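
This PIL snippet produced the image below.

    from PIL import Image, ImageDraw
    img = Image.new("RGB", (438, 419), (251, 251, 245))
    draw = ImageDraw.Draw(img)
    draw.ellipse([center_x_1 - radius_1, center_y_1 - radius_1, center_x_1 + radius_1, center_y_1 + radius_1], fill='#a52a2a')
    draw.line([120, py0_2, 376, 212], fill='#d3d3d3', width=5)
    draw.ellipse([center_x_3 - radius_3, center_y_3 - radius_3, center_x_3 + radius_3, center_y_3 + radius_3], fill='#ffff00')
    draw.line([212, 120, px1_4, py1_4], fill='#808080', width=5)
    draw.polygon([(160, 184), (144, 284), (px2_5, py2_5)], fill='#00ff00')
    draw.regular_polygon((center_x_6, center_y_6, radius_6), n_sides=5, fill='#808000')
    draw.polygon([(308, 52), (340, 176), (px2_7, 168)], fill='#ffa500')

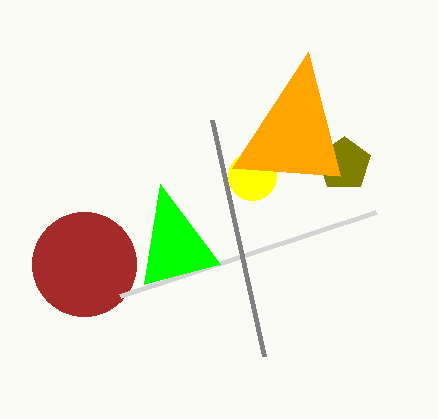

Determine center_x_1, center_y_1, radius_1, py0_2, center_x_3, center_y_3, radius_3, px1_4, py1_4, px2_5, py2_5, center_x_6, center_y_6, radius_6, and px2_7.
center_x_1 = 84, center_y_1 = 264, radius_1 = 52, py0_2 = 296, center_x_3 = 252, center_y_3 = 176, radius_3 = 24, px1_4 = 264, py1_4 = 356, px2_5 = 220, py2_5 = 264, center_x_6 = 344, center_y_6 = 164, radius_6 = 28, px2_7 = 232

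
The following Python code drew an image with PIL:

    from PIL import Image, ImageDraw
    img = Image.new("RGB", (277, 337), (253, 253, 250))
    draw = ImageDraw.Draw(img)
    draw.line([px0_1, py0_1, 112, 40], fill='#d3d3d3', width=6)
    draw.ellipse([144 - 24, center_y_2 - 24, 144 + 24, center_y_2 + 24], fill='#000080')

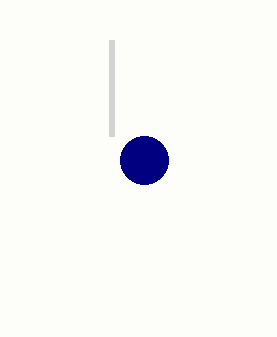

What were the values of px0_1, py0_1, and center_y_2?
px0_1 = 112; py0_1 = 136; center_y_2 = 160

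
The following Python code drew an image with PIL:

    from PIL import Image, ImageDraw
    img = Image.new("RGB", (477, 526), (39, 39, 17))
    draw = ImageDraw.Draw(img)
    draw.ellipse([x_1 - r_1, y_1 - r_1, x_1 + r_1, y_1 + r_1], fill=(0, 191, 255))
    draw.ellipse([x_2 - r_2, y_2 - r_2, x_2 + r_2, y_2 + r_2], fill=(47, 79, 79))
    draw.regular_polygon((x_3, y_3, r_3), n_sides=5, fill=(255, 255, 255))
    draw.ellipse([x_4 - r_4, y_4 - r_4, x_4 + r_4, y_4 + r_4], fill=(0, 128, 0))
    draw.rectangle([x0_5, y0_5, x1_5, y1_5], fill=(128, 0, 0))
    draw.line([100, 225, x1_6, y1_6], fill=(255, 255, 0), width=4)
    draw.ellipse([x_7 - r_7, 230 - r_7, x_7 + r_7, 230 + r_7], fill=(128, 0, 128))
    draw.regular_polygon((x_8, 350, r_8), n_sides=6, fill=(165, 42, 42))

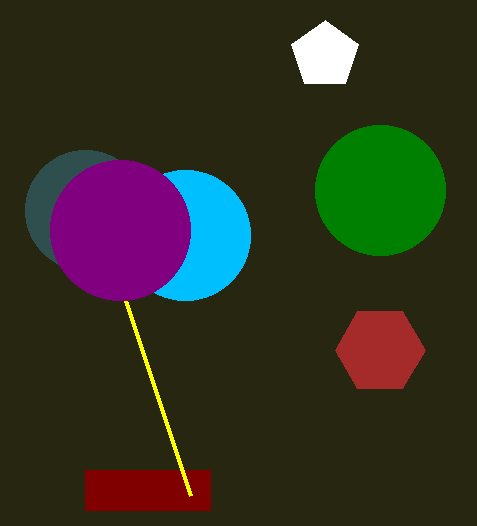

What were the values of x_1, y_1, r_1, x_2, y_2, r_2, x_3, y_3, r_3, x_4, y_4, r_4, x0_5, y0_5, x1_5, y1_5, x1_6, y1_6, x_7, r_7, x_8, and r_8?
x_1 = 185, y_1 = 235, r_1 = 65, x_2 = 85, y_2 = 210, r_2 = 60, x_3 = 325, y_3 = 55, r_3 = 35, x_4 = 380, y_4 = 190, r_4 = 65, x0_5 = 85, y0_5 = 470, x1_5 = 210, y1_5 = 510, x1_6 = 190, y1_6 = 495, x_7 = 120, r_7 = 70, x_8 = 380, r_8 = 45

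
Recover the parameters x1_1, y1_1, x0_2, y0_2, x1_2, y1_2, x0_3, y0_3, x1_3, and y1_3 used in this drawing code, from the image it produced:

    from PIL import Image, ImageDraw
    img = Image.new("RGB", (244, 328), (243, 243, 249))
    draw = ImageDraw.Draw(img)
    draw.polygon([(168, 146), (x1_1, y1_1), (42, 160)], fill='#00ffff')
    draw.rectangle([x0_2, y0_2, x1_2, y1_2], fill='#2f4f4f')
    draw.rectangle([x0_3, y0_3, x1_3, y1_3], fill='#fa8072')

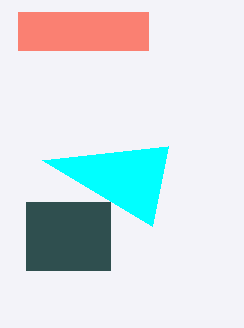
x1_1 = 152, y1_1 = 226, x0_2 = 26, y0_2 = 202, x1_2 = 110, y1_2 = 270, x0_3 = 18, y0_3 = 12, x1_3 = 148, y1_3 = 50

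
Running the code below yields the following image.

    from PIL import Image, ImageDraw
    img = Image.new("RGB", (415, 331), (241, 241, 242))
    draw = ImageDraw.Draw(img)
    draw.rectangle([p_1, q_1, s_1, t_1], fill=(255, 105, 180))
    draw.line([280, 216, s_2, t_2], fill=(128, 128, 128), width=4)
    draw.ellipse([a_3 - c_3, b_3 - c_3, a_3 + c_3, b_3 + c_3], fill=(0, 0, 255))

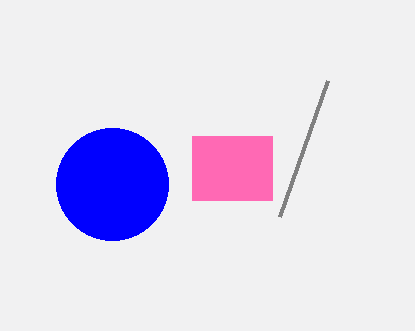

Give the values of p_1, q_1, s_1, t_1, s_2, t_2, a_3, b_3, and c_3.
p_1 = 192, q_1 = 136, s_1 = 272, t_1 = 200, s_2 = 328, t_2 = 80, a_3 = 112, b_3 = 184, c_3 = 56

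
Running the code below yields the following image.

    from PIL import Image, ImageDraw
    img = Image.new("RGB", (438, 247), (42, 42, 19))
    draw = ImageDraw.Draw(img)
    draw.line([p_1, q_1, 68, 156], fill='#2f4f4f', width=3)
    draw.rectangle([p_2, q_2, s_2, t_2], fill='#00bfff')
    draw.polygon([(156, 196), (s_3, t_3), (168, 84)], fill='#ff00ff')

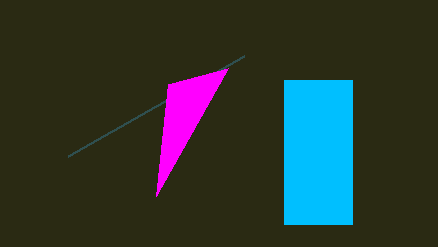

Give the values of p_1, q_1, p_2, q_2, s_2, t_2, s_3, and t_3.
p_1 = 244
q_1 = 56
p_2 = 284
q_2 = 80
s_2 = 352
t_2 = 224
s_3 = 228
t_3 = 68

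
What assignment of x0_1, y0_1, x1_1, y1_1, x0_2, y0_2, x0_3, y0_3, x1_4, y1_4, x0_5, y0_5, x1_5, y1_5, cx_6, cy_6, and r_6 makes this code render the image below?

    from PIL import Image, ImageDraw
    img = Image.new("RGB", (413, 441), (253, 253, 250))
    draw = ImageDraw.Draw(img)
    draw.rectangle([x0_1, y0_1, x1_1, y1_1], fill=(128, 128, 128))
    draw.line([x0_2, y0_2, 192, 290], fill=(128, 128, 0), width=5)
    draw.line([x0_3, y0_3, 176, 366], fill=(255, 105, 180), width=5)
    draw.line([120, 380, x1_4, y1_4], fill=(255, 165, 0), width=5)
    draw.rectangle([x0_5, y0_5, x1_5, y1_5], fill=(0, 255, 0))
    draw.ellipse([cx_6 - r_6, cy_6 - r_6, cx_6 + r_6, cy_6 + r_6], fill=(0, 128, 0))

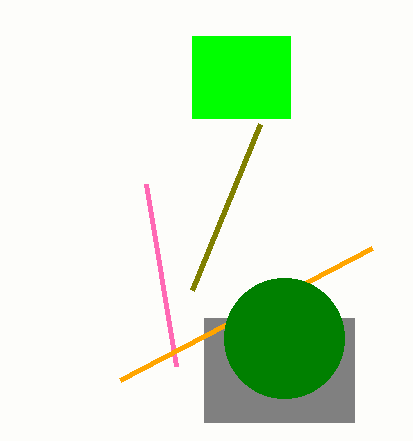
x0_1 = 204, y0_1 = 318, x1_1 = 354, y1_1 = 422, x0_2 = 260, y0_2 = 124, x0_3 = 146, y0_3 = 184, x1_4 = 372, y1_4 = 248, x0_5 = 192, y0_5 = 36, x1_5 = 290, y1_5 = 118, cx_6 = 284, cy_6 = 338, r_6 = 60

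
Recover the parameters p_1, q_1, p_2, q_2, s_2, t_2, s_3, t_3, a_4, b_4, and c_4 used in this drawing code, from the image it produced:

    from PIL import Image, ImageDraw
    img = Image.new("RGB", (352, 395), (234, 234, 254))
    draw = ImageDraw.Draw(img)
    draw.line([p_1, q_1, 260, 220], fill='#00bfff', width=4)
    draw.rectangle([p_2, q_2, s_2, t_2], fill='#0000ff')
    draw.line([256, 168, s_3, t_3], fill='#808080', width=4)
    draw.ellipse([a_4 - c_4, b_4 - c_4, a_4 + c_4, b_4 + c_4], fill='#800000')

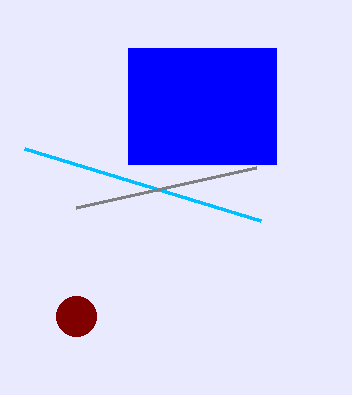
p_1 = 24, q_1 = 148, p_2 = 128, q_2 = 48, s_2 = 276, t_2 = 164, s_3 = 76, t_3 = 208, a_4 = 76, b_4 = 316, c_4 = 20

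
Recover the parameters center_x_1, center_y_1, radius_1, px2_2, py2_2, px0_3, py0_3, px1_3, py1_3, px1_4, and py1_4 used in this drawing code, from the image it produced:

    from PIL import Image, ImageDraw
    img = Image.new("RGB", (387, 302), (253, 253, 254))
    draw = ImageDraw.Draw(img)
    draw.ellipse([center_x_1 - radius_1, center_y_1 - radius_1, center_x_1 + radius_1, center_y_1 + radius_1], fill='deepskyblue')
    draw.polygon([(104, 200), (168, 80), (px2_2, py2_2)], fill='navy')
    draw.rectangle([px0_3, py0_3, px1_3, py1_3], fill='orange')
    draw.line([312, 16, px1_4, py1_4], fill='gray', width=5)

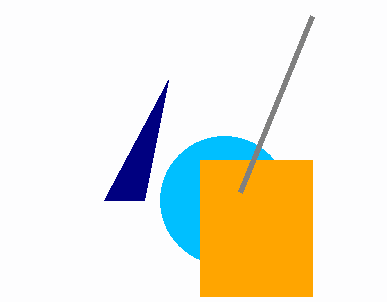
center_x_1 = 224; center_y_1 = 200; radius_1 = 64; px2_2 = 144; py2_2 = 200; px0_3 = 200; py0_3 = 160; px1_3 = 312; py1_3 = 296; px1_4 = 240; py1_4 = 192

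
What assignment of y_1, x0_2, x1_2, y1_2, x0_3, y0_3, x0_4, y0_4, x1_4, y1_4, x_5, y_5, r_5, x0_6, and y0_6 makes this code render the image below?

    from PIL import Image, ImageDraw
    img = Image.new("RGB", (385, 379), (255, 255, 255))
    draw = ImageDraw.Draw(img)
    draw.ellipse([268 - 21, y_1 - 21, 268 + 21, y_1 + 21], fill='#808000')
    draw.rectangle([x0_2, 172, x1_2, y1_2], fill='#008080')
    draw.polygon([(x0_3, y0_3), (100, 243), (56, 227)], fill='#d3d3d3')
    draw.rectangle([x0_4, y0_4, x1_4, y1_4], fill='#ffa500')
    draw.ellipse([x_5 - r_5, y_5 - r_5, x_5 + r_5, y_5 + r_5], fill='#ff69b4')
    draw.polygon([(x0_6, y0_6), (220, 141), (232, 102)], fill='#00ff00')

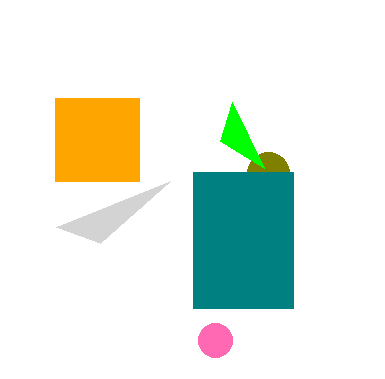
y_1 = 173
x0_2 = 193
x1_2 = 293
y1_2 = 308
x0_3 = 170
y0_3 = 181
x0_4 = 55
y0_4 = 98
x1_4 = 139
y1_4 = 181
x_5 = 215
y_5 = 340
r_5 = 17
x0_6 = 264
y0_6 = 168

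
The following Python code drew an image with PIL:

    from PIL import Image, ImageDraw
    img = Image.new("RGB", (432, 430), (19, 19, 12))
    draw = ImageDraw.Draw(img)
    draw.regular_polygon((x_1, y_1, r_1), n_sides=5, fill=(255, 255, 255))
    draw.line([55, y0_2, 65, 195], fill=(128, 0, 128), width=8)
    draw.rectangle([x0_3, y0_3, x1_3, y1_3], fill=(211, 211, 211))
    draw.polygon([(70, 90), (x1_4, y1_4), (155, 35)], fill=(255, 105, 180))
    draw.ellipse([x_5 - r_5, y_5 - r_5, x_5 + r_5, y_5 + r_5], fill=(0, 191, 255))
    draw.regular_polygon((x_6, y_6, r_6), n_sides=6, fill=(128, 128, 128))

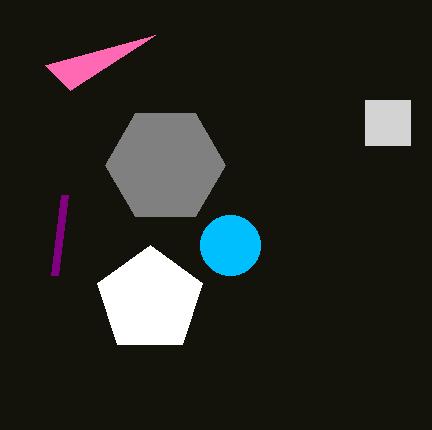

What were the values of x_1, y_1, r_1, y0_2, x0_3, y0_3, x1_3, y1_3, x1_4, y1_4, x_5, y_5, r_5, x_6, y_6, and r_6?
x_1 = 150; y_1 = 300; r_1 = 55; y0_2 = 275; x0_3 = 365; y0_3 = 100; x1_3 = 410; y1_3 = 145; x1_4 = 45; y1_4 = 65; x_5 = 230; y_5 = 245; r_5 = 30; x_6 = 165; y_6 = 165; r_6 = 60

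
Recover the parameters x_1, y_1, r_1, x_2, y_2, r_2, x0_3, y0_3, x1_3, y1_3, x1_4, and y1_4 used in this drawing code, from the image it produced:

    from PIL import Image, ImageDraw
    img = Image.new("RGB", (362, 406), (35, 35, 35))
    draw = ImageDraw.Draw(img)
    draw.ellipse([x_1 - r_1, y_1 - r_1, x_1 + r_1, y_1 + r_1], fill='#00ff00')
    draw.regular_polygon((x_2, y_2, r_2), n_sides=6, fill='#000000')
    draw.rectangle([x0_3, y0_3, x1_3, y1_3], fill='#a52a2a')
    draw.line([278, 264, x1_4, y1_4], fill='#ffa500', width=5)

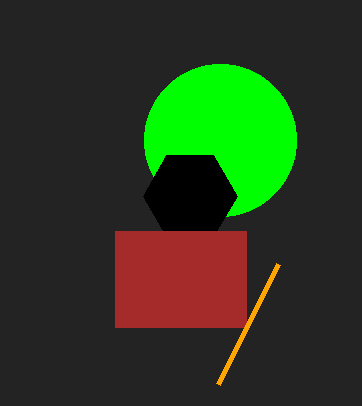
x_1 = 220, y_1 = 140, r_1 = 76, x_2 = 190, y_2 = 196, r_2 = 47, x0_3 = 115, y0_3 = 231, x1_3 = 246, y1_3 = 327, x1_4 = 218, y1_4 = 384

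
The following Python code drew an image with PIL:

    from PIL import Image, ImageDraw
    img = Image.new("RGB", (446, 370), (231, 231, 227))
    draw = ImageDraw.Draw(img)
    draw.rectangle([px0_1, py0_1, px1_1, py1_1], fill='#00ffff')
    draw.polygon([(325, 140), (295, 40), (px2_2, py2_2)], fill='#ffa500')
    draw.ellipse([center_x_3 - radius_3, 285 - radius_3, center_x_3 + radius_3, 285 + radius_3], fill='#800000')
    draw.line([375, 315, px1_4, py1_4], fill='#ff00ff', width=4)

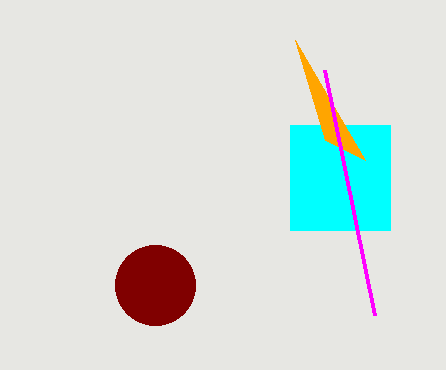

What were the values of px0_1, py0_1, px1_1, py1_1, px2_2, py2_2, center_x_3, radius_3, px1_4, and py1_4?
px0_1 = 290, py0_1 = 125, px1_1 = 390, py1_1 = 230, px2_2 = 365, py2_2 = 160, center_x_3 = 155, radius_3 = 40, px1_4 = 325, py1_4 = 70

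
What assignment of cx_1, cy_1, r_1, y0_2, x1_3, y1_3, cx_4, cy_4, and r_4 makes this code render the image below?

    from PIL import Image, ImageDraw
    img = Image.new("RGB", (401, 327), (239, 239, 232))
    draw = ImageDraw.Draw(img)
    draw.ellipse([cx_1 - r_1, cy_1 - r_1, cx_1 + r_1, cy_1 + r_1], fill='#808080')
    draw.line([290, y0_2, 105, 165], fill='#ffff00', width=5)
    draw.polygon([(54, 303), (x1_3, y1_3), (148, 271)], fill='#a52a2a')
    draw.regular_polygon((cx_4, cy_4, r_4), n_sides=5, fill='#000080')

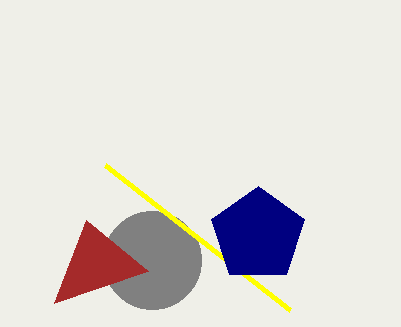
cx_1 = 152
cy_1 = 260
r_1 = 49
y0_2 = 310
x1_3 = 86
y1_3 = 220
cx_4 = 258
cy_4 = 235
r_4 = 49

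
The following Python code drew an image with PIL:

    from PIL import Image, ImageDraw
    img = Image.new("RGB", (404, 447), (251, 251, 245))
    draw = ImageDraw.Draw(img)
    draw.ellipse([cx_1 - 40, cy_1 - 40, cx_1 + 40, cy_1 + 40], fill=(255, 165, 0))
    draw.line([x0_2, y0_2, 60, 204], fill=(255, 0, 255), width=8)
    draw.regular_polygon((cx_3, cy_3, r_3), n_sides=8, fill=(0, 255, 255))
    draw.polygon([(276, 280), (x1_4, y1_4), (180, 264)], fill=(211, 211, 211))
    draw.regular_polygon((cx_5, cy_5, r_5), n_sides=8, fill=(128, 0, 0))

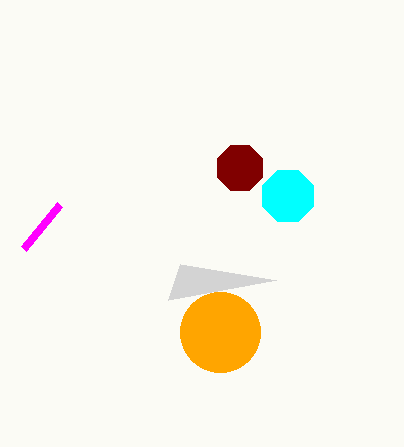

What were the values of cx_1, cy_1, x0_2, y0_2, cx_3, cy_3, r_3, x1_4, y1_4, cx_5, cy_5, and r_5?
cx_1 = 220; cy_1 = 332; x0_2 = 24; y0_2 = 248; cx_3 = 288; cy_3 = 196; r_3 = 28; x1_4 = 168; y1_4 = 300; cx_5 = 240; cy_5 = 168; r_5 = 24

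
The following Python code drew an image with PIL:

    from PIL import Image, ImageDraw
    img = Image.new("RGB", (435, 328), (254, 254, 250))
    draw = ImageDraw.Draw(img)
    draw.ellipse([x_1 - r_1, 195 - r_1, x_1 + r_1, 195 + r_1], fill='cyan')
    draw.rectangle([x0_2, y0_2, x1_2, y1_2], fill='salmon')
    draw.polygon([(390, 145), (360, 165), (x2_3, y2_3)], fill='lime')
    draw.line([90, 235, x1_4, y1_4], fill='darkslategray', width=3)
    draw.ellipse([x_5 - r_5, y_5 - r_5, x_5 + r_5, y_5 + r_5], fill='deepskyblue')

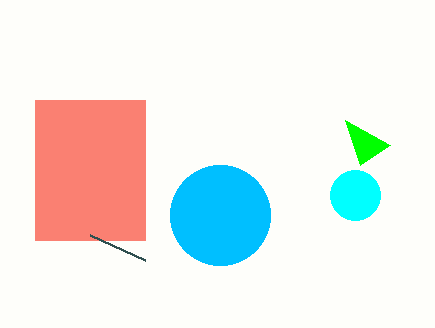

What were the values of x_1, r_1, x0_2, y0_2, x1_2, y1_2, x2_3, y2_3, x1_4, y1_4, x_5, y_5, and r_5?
x_1 = 355, r_1 = 25, x0_2 = 35, y0_2 = 100, x1_2 = 145, y1_2 = 240, x2_3 = 345, y2_3 = 120, x1_4 = 145, y1_4 = 260, x_5 = 220, y_5 = 215, r_5 = 50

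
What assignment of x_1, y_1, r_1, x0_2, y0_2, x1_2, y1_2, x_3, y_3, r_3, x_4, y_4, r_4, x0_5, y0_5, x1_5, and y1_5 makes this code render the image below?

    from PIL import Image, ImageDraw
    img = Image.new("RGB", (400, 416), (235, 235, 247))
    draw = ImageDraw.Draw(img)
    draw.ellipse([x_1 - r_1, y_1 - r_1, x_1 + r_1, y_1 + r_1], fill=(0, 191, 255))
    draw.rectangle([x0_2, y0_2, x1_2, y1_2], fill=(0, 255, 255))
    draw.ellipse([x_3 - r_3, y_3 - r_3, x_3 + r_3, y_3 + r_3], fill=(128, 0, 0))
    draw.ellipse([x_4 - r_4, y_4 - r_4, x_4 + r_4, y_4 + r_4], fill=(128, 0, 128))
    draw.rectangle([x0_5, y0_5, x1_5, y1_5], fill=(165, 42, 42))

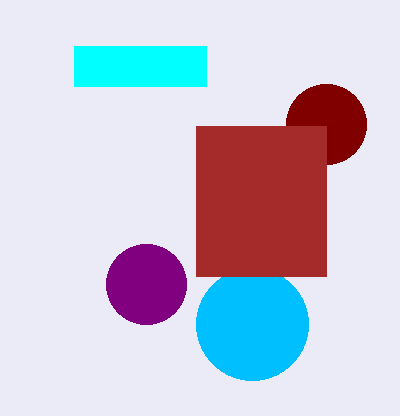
x_1 = 252; y_1 = 324; r_1 = 56; x0_2 = 74; y0_2 = 46; x1_2 = 206; y1_2 = 86; x_3 = 326; y_3 = 124; r_3 = 40; x_4 = 146; y_4 = 284; r_4 = 40; x0_5 = 196; y0_5 = 126; x1_5 = 326; y1_5 = 276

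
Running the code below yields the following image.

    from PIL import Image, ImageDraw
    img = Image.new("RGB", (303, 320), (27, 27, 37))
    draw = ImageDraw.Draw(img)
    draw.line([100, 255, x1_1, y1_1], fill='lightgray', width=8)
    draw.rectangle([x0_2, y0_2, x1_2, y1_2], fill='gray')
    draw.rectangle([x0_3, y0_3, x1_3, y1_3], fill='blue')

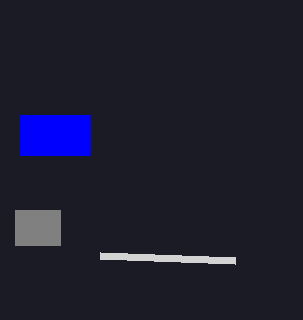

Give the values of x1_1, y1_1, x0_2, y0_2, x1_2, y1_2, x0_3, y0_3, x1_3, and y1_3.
x1_1 = 235; y1_1 = 260; x0_2 = 15; y0_2 = 210; x1_2 = 60; y1_2 = 245; x0_3 = 20; y0_3 = 115; x1_3 = 90; y1_3 = 155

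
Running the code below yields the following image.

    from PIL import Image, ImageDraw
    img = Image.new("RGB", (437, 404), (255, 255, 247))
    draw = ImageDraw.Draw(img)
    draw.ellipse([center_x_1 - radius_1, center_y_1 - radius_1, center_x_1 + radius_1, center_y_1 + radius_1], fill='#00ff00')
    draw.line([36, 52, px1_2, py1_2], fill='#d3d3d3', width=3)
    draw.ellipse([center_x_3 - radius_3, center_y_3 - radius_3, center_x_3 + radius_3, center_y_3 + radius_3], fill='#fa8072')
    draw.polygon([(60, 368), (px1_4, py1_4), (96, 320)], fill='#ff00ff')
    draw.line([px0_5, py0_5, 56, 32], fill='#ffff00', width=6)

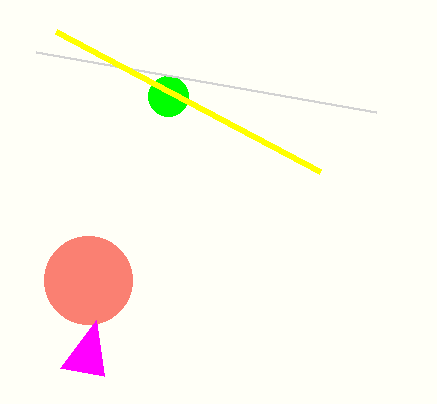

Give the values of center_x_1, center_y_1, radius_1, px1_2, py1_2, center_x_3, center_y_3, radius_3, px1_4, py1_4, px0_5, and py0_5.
center_x_1 = 168
center_y_1 = 96
radius_1 = 20
px1_2 = 376
py1_2 = 112
center_x_3 = 88
center_y_3 = 280
radius_3 = 44
px1_4 = 104
py1_4 = 376
px0_5 = 320
py0_5 = 172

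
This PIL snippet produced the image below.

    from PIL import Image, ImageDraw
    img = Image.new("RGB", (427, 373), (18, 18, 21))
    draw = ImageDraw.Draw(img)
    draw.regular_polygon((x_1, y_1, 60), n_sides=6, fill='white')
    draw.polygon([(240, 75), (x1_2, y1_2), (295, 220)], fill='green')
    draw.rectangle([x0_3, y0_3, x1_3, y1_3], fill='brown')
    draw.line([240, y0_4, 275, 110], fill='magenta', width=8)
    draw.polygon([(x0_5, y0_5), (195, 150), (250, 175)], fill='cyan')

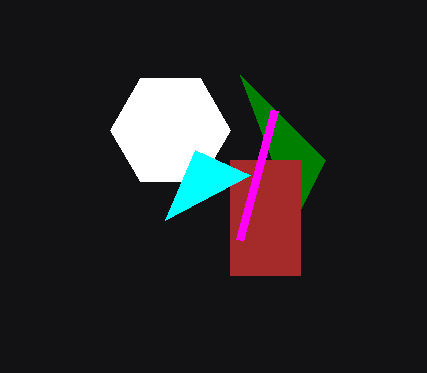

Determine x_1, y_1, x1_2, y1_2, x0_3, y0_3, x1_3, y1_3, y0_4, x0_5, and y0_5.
x_1 = 170; y_1 = 130; x1_2 = 325; y1_2 = 160; x0_3 = 230; y0_3 = 160; x1_3 = 300; y1_3 = 275; y0_4 = 240; x0_5 = 165; y0_5 = 220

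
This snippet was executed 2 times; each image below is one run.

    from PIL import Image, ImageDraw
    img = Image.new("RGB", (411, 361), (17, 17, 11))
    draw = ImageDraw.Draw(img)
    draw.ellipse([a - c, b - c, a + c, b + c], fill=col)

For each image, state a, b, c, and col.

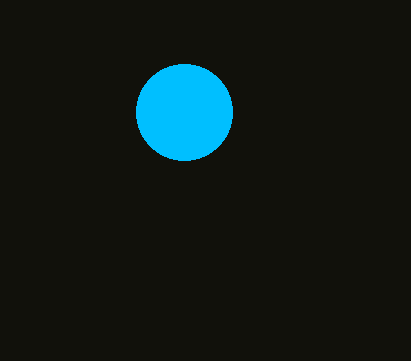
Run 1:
a = 184, b = 112, c = 48, col = 'deepskyblue'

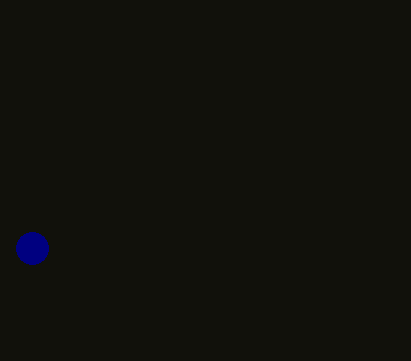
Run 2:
a = 32; b = 248; c = 16; col = 'navy'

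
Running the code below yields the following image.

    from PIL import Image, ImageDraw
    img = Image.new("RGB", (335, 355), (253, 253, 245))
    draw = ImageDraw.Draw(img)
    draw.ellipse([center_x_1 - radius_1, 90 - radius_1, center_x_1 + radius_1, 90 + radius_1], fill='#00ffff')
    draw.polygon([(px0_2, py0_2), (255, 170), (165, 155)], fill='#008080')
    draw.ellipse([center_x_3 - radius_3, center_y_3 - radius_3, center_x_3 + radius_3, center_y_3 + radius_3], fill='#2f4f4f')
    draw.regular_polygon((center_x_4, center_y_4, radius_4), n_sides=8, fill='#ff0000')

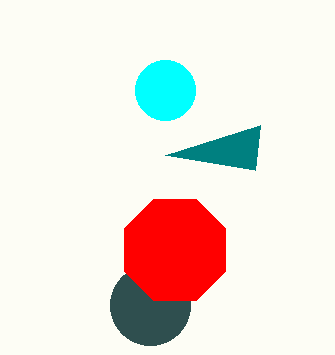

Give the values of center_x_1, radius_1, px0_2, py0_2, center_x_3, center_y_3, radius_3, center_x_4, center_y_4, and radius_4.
center_x_1 = 165
radius_1 = 30
px0_2 = 260
py0_2 = 125
center_x_3 = 150
center_y_3 = 305
radius_3 = 40
center_x_4 = 175
center_y_4 = 250
radius_4 = 55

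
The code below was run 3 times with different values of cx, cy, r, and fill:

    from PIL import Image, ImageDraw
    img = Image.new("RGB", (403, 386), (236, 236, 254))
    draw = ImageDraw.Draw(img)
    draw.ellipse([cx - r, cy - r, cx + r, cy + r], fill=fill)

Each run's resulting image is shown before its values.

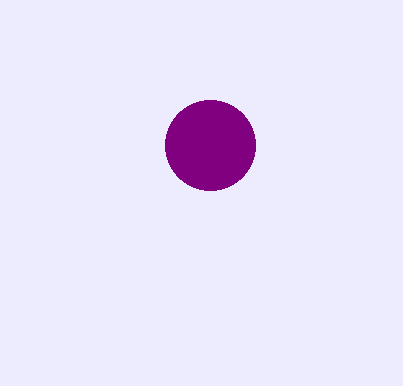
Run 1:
cx = 210, cy = 145, r = 45, fill = 'purple'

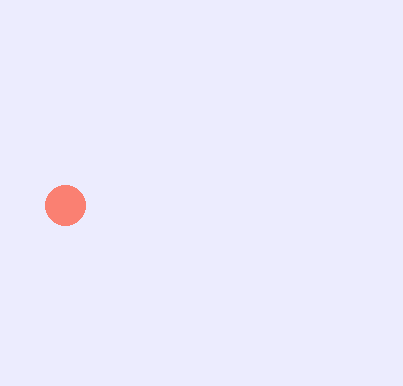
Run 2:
cx = 65; cy = 205; r = 20; fill = 'salmon'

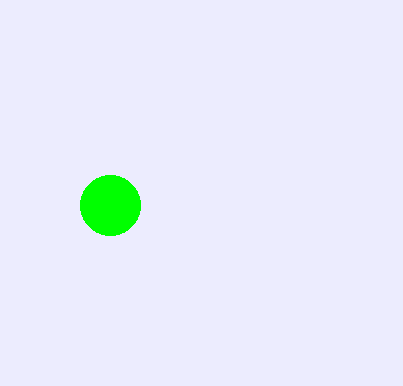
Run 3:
cx = 110; cy = 205; r = 30; fill = 'lime'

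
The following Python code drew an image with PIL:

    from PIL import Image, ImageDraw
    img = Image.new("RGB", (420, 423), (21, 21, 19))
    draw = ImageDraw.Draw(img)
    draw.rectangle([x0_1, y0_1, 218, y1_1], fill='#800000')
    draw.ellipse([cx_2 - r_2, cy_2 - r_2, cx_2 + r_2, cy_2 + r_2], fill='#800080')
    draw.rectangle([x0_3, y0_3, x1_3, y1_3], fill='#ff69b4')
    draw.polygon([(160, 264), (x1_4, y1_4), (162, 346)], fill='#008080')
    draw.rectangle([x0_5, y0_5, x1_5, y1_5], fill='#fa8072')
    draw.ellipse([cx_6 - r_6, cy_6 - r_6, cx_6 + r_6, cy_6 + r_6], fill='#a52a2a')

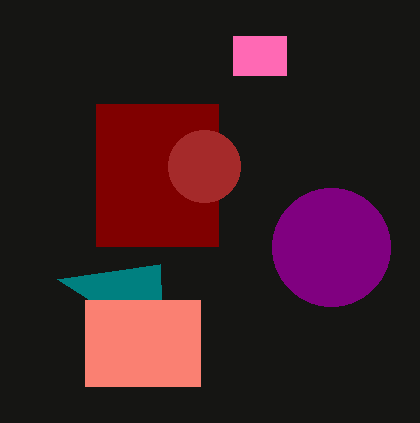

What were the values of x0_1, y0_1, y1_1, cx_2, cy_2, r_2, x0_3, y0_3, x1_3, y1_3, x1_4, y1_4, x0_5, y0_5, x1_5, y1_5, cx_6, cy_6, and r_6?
x0_1 = 96, y0_1 = 104, y1_1 = 246, cx_2 = 331, cy_2 = 247, r_2 = 59, x0_3 = 233, y0_3 = 36, x1_3 = 286, y1_3 = 75, x1_4 = 57, y1_4 = 279, x0_5 = 85, y0_5 = 300, x1_5 = 200, y1_5 = 386, cx_6 = 204, cy_6 = 166, r_6 = 36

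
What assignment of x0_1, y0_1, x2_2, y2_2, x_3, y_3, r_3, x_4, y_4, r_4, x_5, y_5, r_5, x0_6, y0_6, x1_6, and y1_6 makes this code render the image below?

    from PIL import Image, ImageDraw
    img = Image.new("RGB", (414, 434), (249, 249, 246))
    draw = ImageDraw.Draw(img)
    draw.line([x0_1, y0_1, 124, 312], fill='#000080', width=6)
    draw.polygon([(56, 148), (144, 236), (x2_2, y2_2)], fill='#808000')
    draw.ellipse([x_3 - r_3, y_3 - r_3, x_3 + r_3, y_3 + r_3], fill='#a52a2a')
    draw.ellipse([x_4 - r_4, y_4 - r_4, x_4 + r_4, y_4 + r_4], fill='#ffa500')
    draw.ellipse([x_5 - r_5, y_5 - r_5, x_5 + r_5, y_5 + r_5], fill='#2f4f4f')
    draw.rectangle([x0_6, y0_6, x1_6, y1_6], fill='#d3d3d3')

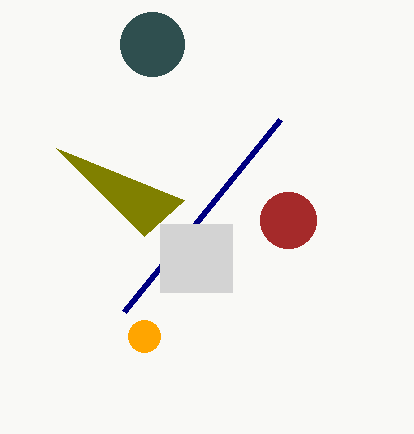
x0_1 = 280
y0_1 = 120
x2_2 = 184
y2_2 = 200
x_3 = 288
y_3 = 220
r_3 = 28
x_4 = 144
y_4 = 336
r_4 = 16
x_5 = 152
y_5 = 44
r_5 = 32
x0_6 = 160
y0_6 = 224
x1_6 = 232
y1_6 = 292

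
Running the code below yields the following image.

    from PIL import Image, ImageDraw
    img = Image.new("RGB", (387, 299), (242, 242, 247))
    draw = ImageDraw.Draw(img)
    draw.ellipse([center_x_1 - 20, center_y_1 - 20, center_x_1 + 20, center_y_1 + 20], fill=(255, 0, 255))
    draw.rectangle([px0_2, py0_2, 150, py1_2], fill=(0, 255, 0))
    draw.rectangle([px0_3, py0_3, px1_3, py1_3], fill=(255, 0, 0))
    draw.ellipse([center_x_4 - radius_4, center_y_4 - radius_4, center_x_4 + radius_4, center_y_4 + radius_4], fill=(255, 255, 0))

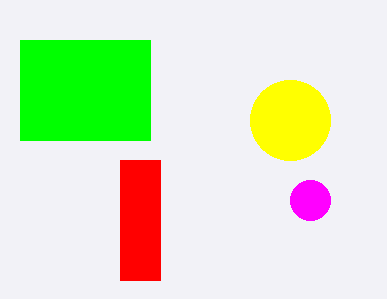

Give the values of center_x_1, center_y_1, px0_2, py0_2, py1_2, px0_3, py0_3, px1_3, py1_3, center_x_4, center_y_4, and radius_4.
center_x_1 = 310
center_y_1 = 200
px0_2 = 20
py0_2 = 40
py1_2 = 140
px0_3 = 120
py0_3 = 160
px1_3 = 160
py1_3 = 280
center_x_4 = 290
center_y_4 = 120
radius_4 = 40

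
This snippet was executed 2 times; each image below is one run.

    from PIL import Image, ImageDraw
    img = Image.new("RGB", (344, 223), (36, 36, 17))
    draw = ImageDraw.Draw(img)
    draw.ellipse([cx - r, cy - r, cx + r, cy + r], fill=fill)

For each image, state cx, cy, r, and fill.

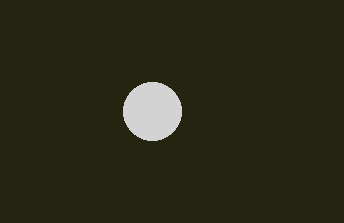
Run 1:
cx = 152, cy = 111, r = 29, fill = 'lightgray'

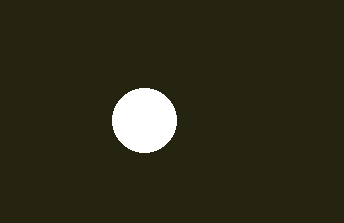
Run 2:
cx = 144, cy = 120, r = 32, fill = 'white'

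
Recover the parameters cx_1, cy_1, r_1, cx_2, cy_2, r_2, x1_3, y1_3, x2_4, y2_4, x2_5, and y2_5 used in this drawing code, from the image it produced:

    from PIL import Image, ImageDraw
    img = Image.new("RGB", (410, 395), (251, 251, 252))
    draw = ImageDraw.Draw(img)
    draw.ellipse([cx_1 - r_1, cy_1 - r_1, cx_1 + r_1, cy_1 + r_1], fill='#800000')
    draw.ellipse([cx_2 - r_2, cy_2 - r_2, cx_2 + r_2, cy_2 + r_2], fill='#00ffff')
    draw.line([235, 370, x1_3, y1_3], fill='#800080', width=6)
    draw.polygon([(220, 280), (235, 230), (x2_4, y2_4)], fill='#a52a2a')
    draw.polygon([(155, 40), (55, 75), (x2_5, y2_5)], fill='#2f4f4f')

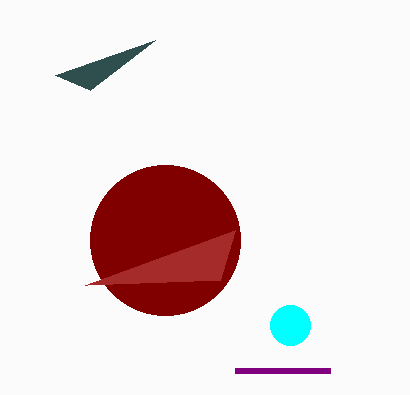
cx_1 = 165; cy_1 = 240; r_1 = 75; cx_2 = 290; cy_2 = 325; r_2 = 20; x1_3 = 330; y1_3 = 370; x2_4 = 85; y2_4 = 285; x2_5 = 90; y2_5 = 90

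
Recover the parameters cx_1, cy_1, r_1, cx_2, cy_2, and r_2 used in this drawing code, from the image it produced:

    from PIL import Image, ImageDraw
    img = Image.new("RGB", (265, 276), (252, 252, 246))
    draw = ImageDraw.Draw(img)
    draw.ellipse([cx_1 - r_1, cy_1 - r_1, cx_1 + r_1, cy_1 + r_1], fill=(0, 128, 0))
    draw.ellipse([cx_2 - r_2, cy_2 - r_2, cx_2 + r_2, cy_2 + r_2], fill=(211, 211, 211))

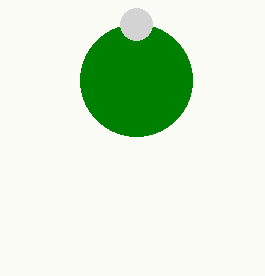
cx_1 = 136, cy_1 = 80, r_1 = 56, cx_2 = 136, cy_2 = 24, r_2 = 16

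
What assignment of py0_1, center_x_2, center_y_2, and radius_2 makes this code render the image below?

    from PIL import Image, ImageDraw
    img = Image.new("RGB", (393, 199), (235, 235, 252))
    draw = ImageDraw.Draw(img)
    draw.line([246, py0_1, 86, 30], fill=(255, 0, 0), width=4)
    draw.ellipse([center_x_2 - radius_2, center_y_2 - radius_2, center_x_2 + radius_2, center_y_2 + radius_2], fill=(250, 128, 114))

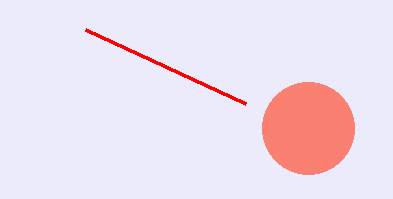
py0_1 = 104
center_x_2 = 308
center_y_2 = 128
radius_2 = 46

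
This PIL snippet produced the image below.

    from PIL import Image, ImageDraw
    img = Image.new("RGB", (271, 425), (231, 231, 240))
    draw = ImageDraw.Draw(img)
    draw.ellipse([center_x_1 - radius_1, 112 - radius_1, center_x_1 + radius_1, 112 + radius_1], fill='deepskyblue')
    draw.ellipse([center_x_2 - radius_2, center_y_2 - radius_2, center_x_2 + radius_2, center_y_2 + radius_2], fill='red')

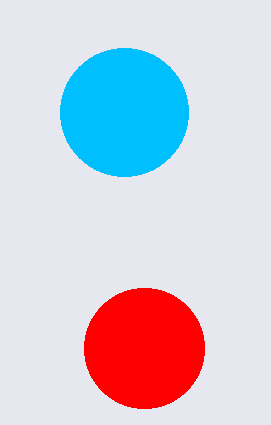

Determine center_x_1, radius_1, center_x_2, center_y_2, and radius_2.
center_x_1 = 124
radius_1 = 64
center_x_2 = 144
center_y_2 = 348
radius_2 = 60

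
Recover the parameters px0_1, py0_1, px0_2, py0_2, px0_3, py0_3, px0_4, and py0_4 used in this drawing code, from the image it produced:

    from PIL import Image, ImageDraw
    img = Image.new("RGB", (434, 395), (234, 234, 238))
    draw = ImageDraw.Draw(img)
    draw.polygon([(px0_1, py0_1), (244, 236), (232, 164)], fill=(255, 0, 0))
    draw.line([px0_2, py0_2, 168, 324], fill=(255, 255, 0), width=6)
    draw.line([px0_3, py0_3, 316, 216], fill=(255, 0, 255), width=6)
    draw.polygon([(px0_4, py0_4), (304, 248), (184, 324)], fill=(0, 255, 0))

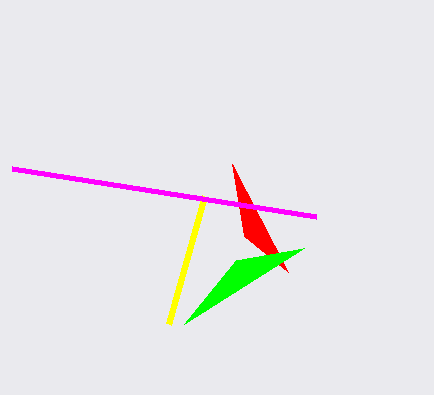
px0_1 = 288; py0_1 = 272; px0_2 = 204; py0_2 = 196; px0_3 = 12; py0_3 = 168; px0_4 = 236; py0_4 = 260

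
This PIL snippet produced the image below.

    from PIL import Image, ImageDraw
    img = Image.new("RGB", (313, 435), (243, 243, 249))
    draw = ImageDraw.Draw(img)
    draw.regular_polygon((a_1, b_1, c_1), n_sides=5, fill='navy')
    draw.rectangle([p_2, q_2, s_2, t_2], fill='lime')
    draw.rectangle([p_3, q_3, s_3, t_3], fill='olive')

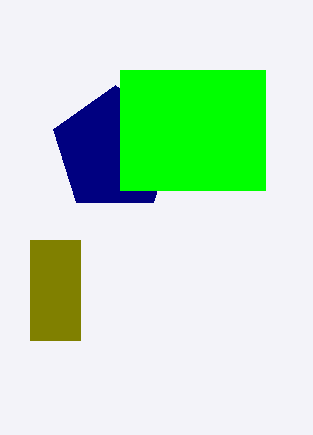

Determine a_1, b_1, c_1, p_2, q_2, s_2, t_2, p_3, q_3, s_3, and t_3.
a_1 = 115
b_1 = 150
c_1 = 65
p_2 = 120
q_2 = 70
s_2 = 265
t_2 = 190
p_3 = 30
q_3 = 240
s_3 = 80
t_3 = 340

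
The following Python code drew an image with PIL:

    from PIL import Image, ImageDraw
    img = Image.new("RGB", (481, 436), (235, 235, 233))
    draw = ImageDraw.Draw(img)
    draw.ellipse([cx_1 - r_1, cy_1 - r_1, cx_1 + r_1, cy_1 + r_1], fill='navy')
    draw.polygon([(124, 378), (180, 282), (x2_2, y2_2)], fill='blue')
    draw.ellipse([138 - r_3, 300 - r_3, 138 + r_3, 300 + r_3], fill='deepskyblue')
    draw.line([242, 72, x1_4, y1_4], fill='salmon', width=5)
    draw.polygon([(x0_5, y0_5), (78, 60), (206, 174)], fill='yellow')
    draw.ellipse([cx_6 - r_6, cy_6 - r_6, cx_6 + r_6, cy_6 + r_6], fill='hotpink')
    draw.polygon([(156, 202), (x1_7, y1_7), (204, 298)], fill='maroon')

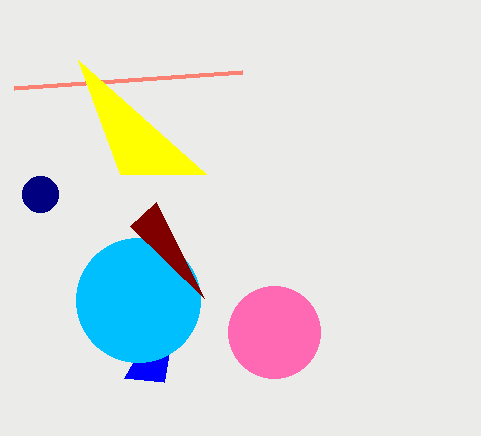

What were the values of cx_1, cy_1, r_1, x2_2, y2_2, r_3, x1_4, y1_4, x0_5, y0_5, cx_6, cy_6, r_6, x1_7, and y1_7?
cx_1 = 40
cy_1 = 194
r_1 = 18
x2_2 = 164
y2_2 = 382
r_3 = 62
x1_4 = 14
y1_4 = 88
x0_5 = 120
y0_5 = 174
cx_6 = 274
cy_6 = 332
r_6 = 46
x1_7 = 130
y1_7 = 226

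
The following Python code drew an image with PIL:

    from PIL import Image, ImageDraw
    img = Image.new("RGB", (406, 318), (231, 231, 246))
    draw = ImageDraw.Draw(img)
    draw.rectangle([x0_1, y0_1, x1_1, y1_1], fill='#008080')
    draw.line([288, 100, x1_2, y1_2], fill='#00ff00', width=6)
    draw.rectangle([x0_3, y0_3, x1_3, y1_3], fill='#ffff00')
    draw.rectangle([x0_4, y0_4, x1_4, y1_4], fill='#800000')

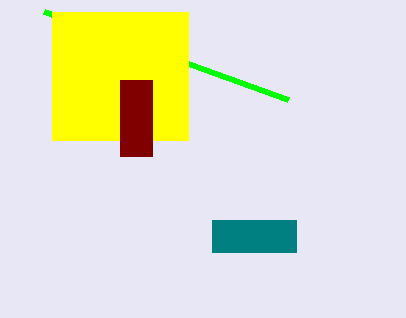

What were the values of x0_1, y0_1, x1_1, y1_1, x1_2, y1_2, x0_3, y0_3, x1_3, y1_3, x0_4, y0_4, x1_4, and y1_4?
x0_1 = 212, y0_1 = 220, x1_1 = 296, y1_1 = 252, x1_2 = 44, y1_2 = 12, x0_3 = 52, y0_3 = 12, x1_3 = 188, y1_3 = 140, x0_4 = 120, y0_4 = 80, x1_4 = 152, y1_4 = 156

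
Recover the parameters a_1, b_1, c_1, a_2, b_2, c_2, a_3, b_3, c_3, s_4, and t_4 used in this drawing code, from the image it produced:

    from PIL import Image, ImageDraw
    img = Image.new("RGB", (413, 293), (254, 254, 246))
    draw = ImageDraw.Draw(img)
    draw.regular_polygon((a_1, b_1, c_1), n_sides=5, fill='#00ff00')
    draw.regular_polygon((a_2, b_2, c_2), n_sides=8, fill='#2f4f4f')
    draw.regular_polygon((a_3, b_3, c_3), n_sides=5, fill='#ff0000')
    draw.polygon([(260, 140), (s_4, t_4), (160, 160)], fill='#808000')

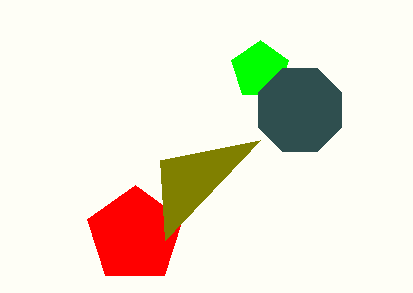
a_1 = 260
b_1 = 70
c_1 = 30
a_2 = 300
b_2 = 110
c_2 = 45
a_3 = 135
b_3 = 235
c_3 = 50
s_4 = 165
t_4 = 240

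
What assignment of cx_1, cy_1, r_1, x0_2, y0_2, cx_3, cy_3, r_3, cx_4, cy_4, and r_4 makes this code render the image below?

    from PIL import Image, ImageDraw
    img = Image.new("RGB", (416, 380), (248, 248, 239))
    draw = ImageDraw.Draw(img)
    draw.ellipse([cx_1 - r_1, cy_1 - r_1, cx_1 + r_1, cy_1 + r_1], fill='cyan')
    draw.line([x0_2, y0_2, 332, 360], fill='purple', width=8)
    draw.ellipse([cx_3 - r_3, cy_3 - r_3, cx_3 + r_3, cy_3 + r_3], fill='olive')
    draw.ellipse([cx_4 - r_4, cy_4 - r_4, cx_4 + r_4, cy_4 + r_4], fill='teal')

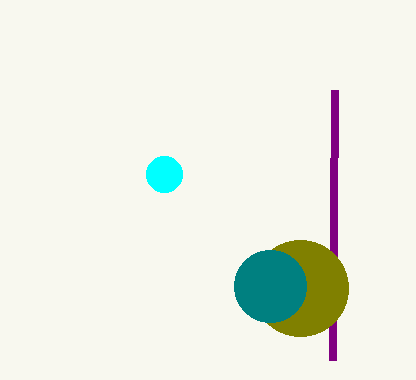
cx_1 = 164
cy_1 = 174
r_1 = 18
x0_2 = 334
y0_2 = 90
cx_3 = 300
cy_3 = 288
r_3 = 48
cx_4 = 270
cy_4 = 286
r_4 = 36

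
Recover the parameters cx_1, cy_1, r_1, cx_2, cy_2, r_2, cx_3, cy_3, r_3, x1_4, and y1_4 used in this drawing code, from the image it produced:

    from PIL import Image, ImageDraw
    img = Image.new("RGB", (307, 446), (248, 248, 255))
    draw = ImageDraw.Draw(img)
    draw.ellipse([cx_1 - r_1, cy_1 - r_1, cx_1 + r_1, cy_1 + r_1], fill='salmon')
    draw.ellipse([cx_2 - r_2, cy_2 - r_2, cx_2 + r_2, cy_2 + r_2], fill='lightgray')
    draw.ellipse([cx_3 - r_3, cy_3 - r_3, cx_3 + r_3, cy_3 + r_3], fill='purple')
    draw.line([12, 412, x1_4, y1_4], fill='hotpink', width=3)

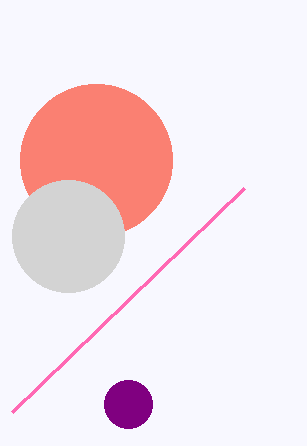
cx_1 = 96, cy_1 = 160, r_1 = 76, cx_2 = 68, cy_2 = 236, r_2 = 56, cx_3 = 128, cy_3 = 404, r_3 = 24, x1_4 = 244, y1_4 = 188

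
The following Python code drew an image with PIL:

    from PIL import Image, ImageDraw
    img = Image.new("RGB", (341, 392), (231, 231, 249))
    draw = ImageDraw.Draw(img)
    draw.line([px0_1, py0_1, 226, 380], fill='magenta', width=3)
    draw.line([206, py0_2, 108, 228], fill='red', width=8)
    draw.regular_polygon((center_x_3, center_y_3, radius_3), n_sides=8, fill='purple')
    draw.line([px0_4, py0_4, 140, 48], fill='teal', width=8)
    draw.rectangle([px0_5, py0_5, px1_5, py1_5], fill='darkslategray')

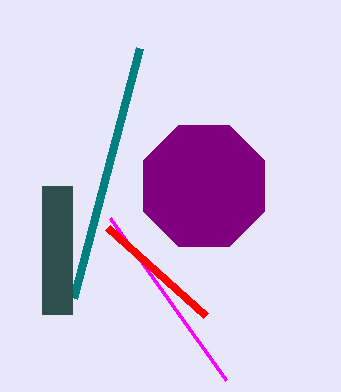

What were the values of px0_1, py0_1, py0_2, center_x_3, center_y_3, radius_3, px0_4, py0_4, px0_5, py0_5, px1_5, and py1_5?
px0_1 = 110; py0_1 = 218; py0_2 = 316; center_x_3 = 204; center_y_3 = 186; radius_3 = 66; px0_4 = 74; py0_4 = 298; px0_5 = 42; py0_5 = 186; px1_5 = 72; py1_5 = 314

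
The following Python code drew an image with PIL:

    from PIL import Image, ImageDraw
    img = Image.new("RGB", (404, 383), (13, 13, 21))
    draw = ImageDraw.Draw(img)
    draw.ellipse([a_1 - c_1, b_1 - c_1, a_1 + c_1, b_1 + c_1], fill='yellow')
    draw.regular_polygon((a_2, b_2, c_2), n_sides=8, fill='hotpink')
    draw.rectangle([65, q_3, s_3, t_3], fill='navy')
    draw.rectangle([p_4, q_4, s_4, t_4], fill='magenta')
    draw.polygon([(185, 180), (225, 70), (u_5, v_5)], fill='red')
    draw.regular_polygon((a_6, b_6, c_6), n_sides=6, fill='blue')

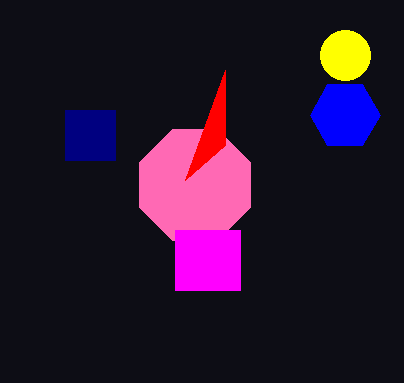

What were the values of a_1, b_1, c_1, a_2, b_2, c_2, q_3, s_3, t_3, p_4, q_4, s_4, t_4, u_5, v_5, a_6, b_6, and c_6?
a_1 = 345; b_1 = 55; c_1 = 25; a_2 = 195; b_2 = 185; c_2 = 60; q_3 = 110; s_3 = 115; t_3 = 160; p_4 = 175; q_4 = 230; s_4 = 240; t_4 = 290; u_5 = 225; v_5 = 145; a_6 = 345; b_6 = 115; c_6 = 35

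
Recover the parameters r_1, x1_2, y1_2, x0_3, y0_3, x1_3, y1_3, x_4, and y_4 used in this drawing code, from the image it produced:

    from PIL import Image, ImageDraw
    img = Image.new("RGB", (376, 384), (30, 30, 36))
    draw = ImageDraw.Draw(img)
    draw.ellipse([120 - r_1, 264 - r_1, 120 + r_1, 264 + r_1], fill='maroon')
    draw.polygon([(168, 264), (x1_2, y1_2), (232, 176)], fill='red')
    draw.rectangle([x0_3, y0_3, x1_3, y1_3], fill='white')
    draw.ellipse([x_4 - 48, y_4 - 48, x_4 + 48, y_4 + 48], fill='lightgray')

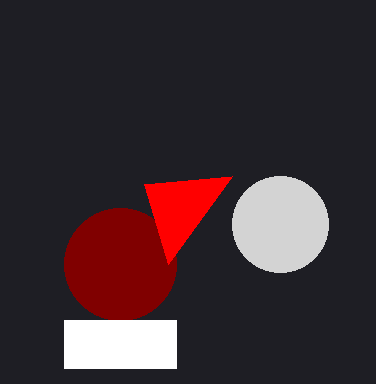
r_1 = 56
x1_2 = 144
y1_2 = 184
x0_3 = 64
y0_3 = 320
x1_3 = 176
y1_3 = 368
x_4 = 280
y_4 = 224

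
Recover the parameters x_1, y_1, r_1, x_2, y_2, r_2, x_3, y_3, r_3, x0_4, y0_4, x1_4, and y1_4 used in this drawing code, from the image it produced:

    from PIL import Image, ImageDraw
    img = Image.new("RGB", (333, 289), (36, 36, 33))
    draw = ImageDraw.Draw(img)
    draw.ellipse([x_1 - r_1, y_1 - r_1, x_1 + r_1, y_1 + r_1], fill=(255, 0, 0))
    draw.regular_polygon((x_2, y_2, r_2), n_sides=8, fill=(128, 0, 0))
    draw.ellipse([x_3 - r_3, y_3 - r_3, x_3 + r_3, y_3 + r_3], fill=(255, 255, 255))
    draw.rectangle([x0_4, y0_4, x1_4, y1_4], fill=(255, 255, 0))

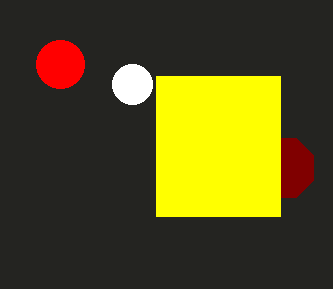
x_1 = 60, y_1 = 64, r_1 = 24, x_2 = 284, y_2 = 168, r_2 = 32, x_3 = 132, y_3 = 84, r_3 = 20, x0_4 = 156, y0_4 = 76, x1_4 = 280, y1_4 = 216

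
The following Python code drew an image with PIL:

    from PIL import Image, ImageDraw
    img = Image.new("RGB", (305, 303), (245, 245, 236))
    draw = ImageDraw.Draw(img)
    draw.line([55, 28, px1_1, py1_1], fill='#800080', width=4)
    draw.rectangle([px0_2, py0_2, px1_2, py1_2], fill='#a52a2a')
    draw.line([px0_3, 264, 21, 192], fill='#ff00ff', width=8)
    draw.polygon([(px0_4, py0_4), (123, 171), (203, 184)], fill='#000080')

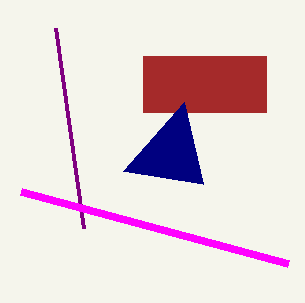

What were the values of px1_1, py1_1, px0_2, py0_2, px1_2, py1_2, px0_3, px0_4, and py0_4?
px1_1 = 83, py1_1 = 228, px0_2 = 143, py0_2 = 56, px1_2 = 266, py1_2 = 112, px0_3 = 288, px0_4 = 184, py0_4 = 102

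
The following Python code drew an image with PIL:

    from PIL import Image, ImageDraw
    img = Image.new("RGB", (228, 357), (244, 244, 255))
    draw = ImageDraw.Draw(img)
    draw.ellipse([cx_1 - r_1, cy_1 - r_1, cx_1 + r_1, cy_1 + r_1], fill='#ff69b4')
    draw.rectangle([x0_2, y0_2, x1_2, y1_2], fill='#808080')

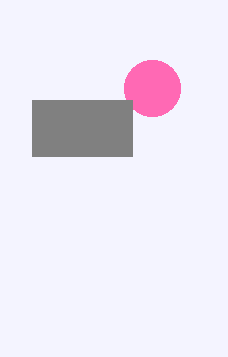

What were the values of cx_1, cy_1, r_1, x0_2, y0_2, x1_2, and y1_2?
cx_1 = 152
cy_1 = 88
r_1 = 28
x0_2 = 32
y0_2 = 100
x1_2 = 132
y1_2 = 156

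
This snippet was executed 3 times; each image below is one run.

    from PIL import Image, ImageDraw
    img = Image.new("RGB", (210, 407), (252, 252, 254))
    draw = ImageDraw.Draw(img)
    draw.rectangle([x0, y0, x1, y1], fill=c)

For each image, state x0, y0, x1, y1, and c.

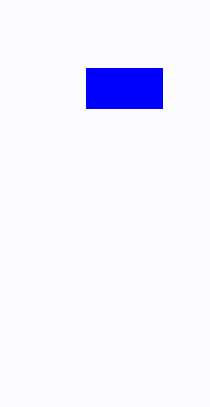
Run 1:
x0 = 86
y0 = 68
x1 = 162
y1 = 108
c = 'blue'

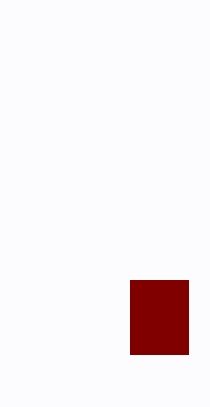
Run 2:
x0 = 130, y0 = 280, x1 = 188, y1 = 354, c = 'maroon'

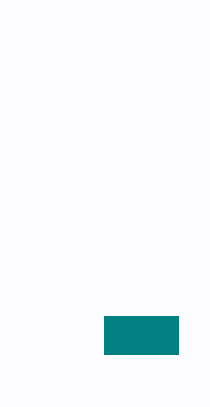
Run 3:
x0 = 104; y0 = 316; x1 = 178; y1 = 354; c = 'teal'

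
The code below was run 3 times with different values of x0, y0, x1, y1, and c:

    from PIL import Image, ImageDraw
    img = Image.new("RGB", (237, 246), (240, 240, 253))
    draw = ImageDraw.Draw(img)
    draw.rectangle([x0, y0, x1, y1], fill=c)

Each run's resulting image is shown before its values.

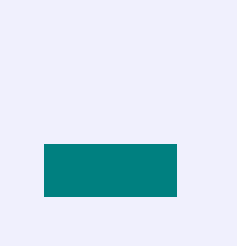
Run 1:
x0 = 44, y0 = 144, x1 = 176, y1 = 196, c = 'teal'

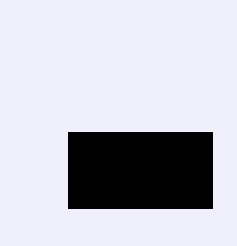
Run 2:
x0 = 68
y0 = 132
x1 = 212
y1 = 208
c = 'black'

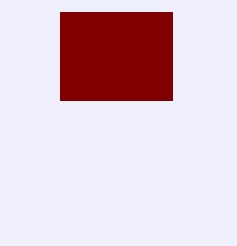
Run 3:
x0 = 60
y0 = 12
x1 = 172
y1 = 100
c = 'maroon'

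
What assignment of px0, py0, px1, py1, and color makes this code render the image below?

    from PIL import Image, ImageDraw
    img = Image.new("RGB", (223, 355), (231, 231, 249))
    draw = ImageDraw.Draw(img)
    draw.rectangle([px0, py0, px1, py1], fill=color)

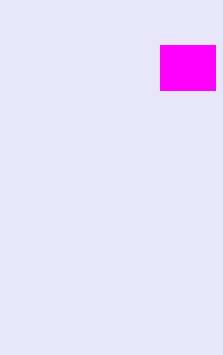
px0 = 160; py0 = 45; px1 = 215; py1 = 90; color = 'magenta'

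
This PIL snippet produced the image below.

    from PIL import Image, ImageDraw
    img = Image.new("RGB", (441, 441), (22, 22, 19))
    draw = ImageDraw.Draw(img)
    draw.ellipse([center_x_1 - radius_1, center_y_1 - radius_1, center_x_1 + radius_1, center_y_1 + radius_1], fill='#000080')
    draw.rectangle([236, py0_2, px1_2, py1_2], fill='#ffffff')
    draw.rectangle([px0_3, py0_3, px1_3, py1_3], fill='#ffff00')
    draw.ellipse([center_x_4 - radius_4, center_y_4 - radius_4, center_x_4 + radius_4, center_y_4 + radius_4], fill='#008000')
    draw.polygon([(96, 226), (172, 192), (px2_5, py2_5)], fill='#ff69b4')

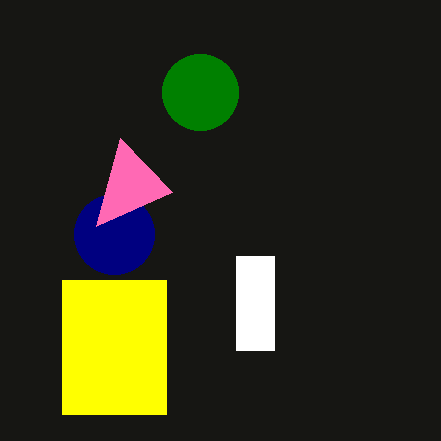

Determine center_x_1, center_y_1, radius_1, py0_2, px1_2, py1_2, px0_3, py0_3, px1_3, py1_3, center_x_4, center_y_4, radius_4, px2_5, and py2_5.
center_x_1 = 114
center_y_1 = 234
radius_1 = 40
py0_2 = 256
px1_2 = 274
py1_2 = 350
px0_3 = 62
py0_3 = 280
px1_3 = 166
py1_3 = 414
center_x_4 = 200
center_y_4 = 92
radius_4 = 38
px2_5 = 120
py2_5 = 138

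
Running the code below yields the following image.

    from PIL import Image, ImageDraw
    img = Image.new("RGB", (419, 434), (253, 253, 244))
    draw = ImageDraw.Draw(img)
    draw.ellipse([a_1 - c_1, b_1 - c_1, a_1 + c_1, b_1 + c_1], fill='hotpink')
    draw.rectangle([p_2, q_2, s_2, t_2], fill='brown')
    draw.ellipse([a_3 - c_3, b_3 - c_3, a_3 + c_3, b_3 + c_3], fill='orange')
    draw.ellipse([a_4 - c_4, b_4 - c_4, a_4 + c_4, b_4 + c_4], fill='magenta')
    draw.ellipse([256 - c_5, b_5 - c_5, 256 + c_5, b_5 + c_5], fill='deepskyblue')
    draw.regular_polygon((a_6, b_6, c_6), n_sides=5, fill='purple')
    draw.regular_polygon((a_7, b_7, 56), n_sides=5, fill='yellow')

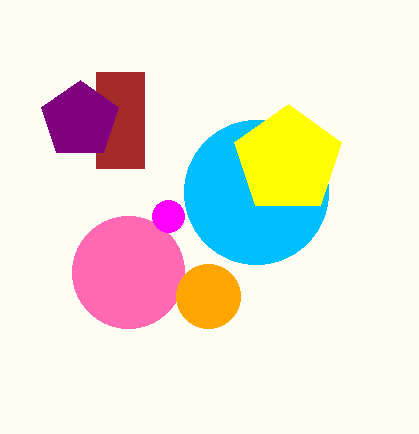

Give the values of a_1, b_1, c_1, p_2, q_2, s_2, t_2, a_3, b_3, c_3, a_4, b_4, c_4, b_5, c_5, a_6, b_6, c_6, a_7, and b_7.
a_1 = 128; b_1 = 272; c_1 = 56; p_2 = 96; q_2 = 72; s_2 = 144; t_2 = 168; a_3 = 208; b_3 = 296; c_3 = 32; a_4 = 168; b_4 = 216; c_4 = 16; b_5 = 192; c_5 = 72; a_6 = 80; b_6 = 120; c_6 = 40; a_7 = 288; b_7 = 160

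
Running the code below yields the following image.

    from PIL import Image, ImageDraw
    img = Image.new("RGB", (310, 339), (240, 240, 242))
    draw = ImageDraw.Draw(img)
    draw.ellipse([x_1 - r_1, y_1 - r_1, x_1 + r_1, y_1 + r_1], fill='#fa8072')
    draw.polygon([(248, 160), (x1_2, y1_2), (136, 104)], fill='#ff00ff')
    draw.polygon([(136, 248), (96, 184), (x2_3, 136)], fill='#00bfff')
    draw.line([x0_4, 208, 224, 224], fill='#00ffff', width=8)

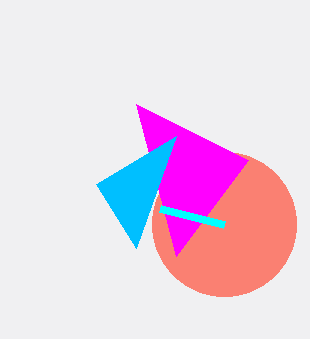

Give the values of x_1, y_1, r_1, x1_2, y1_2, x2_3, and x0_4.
x_1 = 224; y_1 = 224; r_1 = 72; x1_2 = 176; y1_2 = 256; x2_3 = 176; x0_4 = 160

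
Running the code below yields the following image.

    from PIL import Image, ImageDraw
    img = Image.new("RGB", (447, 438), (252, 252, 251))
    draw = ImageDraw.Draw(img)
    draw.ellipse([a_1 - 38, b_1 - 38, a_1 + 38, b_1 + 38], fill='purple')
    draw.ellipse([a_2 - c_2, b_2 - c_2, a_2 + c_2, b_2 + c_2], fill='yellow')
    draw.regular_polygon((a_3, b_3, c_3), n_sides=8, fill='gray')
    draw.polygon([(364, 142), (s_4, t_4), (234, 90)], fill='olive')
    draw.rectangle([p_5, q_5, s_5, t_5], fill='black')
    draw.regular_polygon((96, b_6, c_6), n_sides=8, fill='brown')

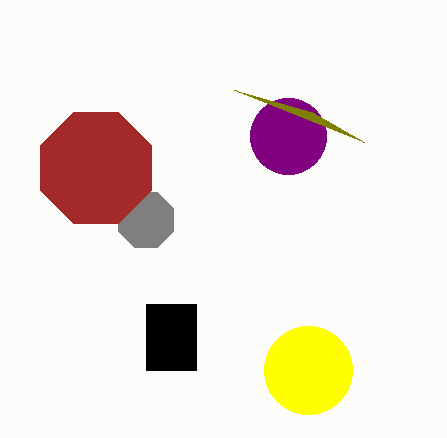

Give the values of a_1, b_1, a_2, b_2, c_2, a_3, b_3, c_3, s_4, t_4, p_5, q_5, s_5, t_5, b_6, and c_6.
a_1 = 288
b_1 = 136
a_2 = 308
b_2 = 370
c_2 = 44
a_3 = 146
b_3 = 220
c_3 = 30
s_4 = 312
t_4 = 112
p_5 = 146
q_5 = 304
s_5 = 196
t_5 = 370
b_6 = 168
c_6 = 60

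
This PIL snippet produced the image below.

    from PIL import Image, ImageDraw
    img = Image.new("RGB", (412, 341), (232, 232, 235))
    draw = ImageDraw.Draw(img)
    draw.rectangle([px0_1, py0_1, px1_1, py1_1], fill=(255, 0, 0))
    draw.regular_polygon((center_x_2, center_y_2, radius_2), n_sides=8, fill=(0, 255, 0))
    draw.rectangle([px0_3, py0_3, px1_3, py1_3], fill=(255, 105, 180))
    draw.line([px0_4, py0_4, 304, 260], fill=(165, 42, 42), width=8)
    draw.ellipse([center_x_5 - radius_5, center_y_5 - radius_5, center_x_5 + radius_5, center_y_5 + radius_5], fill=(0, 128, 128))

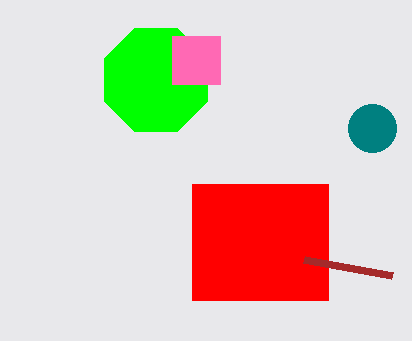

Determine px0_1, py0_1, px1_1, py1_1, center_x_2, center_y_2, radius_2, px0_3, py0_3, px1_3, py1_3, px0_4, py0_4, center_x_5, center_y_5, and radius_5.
px0_1 = 192
py0_1 = 184
px1_1 = 328
py1_1 = 300
center_x_2 = 156
center_y_2 = 80
radius_2 = 56
px0_3 = 172
py0_3 = 36
px1_3 = 220
py1_3 = 84
px0_4 = 392
py0_4 = 276
center_x_5 = 372
center_y_5 = 128
radius_5 = 24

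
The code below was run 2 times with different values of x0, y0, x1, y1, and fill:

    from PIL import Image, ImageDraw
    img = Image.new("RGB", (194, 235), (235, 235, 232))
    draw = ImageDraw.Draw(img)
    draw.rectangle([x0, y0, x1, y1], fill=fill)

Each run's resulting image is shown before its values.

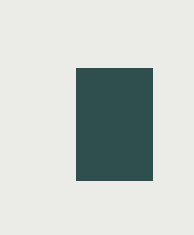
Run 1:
x0 = 76; y0 = 68; x1 = 152; y1 = 180; fill = 'darkslategray'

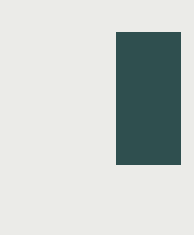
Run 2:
x0 = 116
y0 = 32
x1 = 180
y1 = 164
fill = 'darkslategray'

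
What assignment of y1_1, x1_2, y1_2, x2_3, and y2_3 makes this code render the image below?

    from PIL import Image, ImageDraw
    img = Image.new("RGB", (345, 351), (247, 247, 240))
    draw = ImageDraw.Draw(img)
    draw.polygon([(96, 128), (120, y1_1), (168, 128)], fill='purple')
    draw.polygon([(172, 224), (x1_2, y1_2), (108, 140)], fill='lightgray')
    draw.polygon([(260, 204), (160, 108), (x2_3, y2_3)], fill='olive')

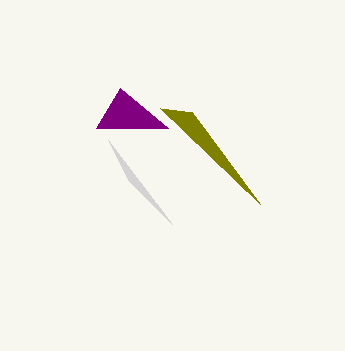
y1_1 = 88; x1_2 = 128; y1_2 = 180; x2_3 = 192; y2_3 = 112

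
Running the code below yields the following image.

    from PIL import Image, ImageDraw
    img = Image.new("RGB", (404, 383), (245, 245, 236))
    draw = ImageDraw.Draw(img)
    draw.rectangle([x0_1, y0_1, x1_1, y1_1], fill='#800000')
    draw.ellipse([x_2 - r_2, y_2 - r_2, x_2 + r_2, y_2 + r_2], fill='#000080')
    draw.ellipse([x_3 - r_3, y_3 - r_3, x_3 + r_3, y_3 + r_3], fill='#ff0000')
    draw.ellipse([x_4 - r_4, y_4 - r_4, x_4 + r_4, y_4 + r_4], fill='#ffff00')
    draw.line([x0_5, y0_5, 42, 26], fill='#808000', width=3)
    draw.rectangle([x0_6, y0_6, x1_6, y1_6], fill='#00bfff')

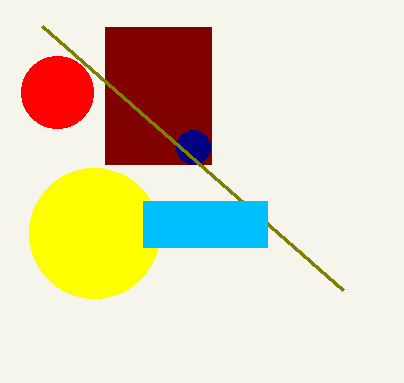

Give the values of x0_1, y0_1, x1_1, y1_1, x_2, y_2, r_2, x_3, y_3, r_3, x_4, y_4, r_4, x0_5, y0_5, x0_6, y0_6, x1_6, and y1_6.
x0_1 = 105
y0_1 = 27
x1_1 = 211
y1_1 = 164
x_2 = 193
y_2 = 147
r_2 = 17
x_3 = 57
y_3 = 92
r_3 = 36
x_4 = 94
y_4 = 233
r_4 = 65
x0_5 = 343
y0_5 = 290
x0_6 = 143
y0_6 = 201
x1_6 = 267
y1_6 = 247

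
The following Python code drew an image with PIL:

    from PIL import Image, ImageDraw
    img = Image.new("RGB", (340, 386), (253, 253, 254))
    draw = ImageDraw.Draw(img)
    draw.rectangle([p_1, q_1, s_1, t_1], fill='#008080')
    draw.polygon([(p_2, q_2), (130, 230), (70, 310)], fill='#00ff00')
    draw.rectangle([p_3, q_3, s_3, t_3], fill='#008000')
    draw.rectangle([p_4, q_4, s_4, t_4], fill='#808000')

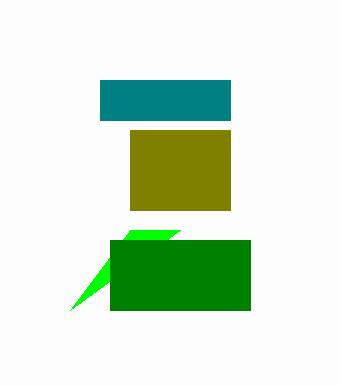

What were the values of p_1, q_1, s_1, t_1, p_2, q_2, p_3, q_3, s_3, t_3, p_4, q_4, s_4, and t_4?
p_1 = 100; q_1 = 80; s_1 = 230; t_1 = 120; p_2 = 180; q_2 = 230; p_3 = 110; q_3 = 240; s_3 = 250; t_3 = 310; p_4 = 130; q_4 = 130; s_4 = 230; t_4 = 210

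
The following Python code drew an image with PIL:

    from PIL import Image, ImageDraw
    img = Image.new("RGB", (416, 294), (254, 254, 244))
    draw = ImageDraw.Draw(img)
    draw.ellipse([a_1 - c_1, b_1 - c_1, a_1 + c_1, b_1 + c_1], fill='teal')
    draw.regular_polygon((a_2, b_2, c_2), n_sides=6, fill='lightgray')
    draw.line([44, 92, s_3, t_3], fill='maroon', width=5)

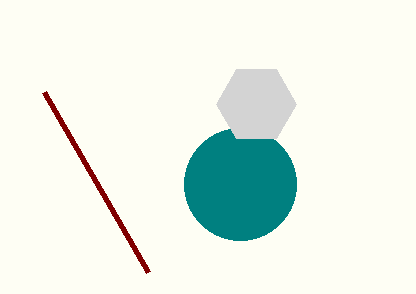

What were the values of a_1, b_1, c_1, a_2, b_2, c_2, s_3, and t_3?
a_1 = 240; b_1 = 184; c_1 = 56; a_2 = 256; b_2 = 104; c_2 = 40; s_3 = 148; t_3 = 272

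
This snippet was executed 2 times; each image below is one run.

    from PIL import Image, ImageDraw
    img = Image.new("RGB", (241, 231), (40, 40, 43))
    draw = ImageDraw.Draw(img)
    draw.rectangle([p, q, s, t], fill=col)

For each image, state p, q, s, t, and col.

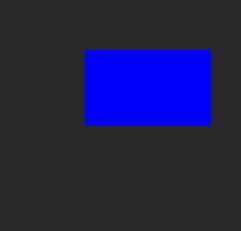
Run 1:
p = 85, q = 50, s = 210, t = 125, col = 'blue'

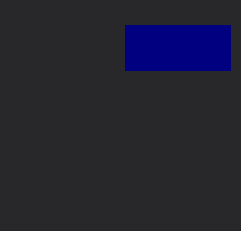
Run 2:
p = 125; q = 25; s = 230; t = 70; col = 'navy'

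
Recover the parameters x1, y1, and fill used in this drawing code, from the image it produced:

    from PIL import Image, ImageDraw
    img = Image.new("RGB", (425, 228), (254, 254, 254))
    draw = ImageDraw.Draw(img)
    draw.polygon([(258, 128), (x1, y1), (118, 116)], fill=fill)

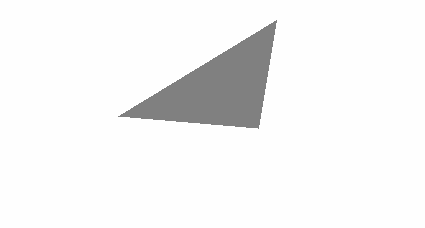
x1 = 276, y1 = 20, fill = 'gray'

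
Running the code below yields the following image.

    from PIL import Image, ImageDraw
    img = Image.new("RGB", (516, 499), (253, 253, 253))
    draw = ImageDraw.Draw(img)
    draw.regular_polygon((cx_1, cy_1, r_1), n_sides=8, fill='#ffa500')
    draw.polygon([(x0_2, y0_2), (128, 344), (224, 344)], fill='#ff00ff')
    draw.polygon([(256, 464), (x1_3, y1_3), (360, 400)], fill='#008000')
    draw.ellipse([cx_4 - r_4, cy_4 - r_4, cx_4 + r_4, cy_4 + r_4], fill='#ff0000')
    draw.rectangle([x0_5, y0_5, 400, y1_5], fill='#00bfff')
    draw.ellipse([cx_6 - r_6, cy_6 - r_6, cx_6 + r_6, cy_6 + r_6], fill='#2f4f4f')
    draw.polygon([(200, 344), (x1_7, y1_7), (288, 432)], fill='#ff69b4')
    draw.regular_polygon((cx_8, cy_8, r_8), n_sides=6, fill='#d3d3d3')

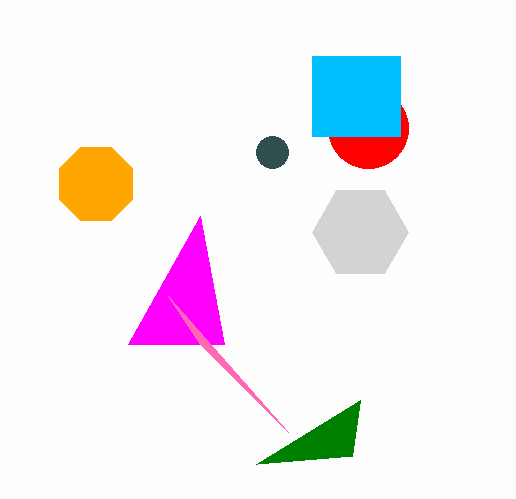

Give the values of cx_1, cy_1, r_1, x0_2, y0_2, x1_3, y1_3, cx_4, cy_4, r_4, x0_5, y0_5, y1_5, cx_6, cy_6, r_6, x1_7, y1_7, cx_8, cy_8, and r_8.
cx_1 = 96, cy_1 = 184, r_1 = 40, x0_2 = 200, y0_2 = 216, x1_3 = 352, y1_3 = 456, cx_4 = 368, cy_4 = 128, r_4 = 40, x0_5 = 312, y0_5 = 56, y1_5 = 136, cx_6 = 272, cy_6 = 152, r_6 = 16, x1_7 = 168, y1_7 = 296, cx_8 = 360, cy_8 = 232, r_8 = 48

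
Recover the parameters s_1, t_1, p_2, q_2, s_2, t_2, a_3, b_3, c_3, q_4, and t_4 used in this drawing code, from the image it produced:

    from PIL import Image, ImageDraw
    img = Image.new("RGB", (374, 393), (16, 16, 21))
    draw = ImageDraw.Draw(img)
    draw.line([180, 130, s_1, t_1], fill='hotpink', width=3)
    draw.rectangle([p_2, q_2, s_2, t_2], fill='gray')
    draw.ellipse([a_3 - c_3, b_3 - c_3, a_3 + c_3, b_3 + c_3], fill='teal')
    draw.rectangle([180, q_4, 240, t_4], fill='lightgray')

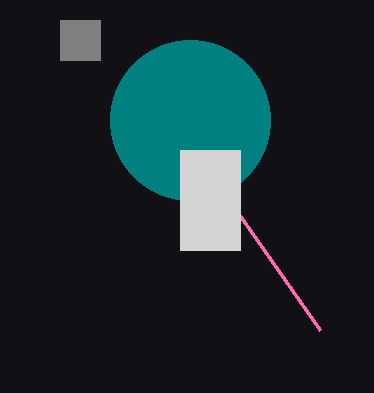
s_1 = 320
t_1 = 330
p_2 = 60
q_2 = 20
s_2 = 100
t_2 = 60
a_3 = 190
b_3 = 120
c_3 = 80
q_4 = 150
t_4 = 250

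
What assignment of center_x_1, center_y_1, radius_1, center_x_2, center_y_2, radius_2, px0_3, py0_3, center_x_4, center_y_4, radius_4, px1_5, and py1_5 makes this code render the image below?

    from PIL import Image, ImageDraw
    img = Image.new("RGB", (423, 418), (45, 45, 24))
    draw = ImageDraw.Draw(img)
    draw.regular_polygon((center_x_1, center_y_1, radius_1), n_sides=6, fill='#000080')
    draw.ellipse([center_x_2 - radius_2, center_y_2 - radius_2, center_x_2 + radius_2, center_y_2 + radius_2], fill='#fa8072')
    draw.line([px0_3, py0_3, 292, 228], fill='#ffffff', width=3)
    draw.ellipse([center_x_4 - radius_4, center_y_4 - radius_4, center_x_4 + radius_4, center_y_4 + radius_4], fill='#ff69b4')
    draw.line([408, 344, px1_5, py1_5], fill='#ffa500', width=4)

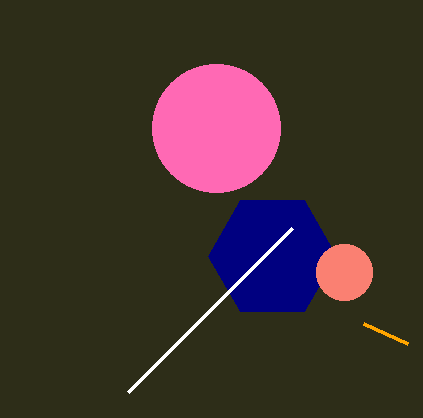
center_x_1 = 272; center_y_1 = 256; radius_1 = 64; center_x_2 = 344; center_y_2 = 272; radius_2 = 28; px0_3 = 128; py0_3 = 392; center_x_4 = 216; center_y_4 = 128; radius_4 = 64; px1_5 = 364; py1_5 = 324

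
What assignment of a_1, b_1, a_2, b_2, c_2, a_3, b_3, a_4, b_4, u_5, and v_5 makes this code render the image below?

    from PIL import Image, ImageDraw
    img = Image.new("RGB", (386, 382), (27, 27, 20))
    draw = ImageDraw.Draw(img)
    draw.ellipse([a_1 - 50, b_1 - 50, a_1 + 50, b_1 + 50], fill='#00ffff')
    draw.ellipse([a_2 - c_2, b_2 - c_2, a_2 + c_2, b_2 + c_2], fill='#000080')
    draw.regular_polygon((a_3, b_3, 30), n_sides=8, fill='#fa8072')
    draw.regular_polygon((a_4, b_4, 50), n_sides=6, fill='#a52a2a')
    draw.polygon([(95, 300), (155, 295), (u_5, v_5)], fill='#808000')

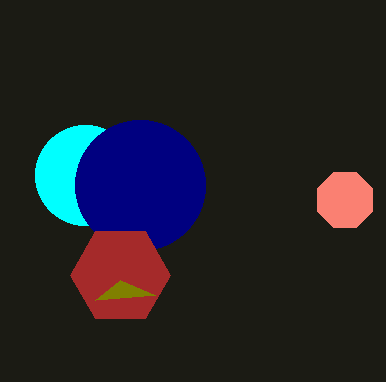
a_1 = 85
b_1 = 175
a_2 = 140
b_2 = 185
c_2 = 65
a_3 = 345
b_3 = 200
a_4 = 120
b_4 = 275
u_5 = 120
v_5 = 280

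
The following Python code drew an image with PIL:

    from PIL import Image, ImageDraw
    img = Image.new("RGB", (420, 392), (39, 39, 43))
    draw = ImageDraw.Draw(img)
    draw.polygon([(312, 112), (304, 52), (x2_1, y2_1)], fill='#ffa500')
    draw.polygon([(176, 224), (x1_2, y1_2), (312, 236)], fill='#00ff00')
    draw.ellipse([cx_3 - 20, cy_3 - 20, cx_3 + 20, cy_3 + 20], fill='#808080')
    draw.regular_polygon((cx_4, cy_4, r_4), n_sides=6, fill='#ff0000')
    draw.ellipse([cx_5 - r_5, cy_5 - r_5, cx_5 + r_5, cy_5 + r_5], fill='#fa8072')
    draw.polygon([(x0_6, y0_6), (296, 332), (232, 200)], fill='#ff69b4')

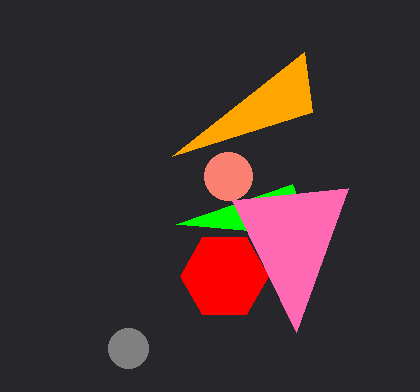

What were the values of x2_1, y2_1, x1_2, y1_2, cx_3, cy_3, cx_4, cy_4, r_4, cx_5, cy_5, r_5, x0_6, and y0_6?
x2_1 = 172; y2_1 = 156; x1_2 = 292; y1_2 = 184; cx_3 = 128; cy_3 = 348; cx_4 = 224; cy_4 = 276; r_4 = 44; cx_5 = 228; cy_5 = 176; r_5 = 24; x0_6 = 348; y0_6 = 188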